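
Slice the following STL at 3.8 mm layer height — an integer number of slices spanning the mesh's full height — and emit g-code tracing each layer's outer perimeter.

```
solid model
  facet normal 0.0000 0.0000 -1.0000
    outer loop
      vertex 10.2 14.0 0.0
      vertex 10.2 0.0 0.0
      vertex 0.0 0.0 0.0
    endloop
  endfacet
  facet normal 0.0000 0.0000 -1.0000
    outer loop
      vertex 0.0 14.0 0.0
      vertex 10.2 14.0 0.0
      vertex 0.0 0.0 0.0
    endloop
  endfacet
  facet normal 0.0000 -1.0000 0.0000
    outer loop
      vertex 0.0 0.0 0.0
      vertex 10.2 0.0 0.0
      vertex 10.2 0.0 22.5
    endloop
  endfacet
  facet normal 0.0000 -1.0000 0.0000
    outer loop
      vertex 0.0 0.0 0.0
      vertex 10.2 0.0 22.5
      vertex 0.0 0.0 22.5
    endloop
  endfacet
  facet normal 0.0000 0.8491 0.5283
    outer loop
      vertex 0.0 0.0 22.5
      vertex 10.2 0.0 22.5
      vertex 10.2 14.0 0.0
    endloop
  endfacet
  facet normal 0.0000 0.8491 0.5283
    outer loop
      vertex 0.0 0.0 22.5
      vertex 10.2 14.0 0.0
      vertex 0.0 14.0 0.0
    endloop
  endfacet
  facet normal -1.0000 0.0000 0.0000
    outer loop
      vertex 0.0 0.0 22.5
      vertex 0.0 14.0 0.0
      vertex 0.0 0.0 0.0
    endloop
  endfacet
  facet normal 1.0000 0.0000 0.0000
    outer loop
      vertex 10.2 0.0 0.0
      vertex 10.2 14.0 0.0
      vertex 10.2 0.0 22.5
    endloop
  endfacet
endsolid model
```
; perimeter-only toolpath
G21 ; units = mm
G90 ; absolute positioning
G28 ; home
; layer 1
G0 Z3.8
G0 X0.0 Y0.0
G1 X10.2 Y0.0
G1 X10.2 Y11.7
G1 X0.0 Y11.7
G1 X0.0 Y0.0
; layer 2
G0 Z7.5
G0 X0.0 Y0.0
G1 X10.2 Y0.0
G1 X10.2 Y9.3
G1 X0.0 Y9.3
G1 X0.0 Y0.0
; layer 3
G0 Z11.2
G0 X0.0 Y0.0
G1 X10.2 Y0.0
G1 X10.2 Y7.0
G1 X0.0 Y7.0
G1 X0.0 Y0.0
; layer 4
G0 Z15.0
G0 X0.0 Y0.0
G1 X10.2 Y0.0
G1 X10.2 Y4.7
G1 X0.0 Y4.7
G1 X0.0 Y0.0
; layer 5
G0 Z18.8
G0 X0.0 Y0.0
G1 X10.2 Y0.0
G1 X10.2 Y2.3
G1 X0.0 Y2.3
G1 X0.0 Y0.0
M2 ; end

The solid is a wedge (ramp): 10.2 × 14 mm base, rising to 22.5 mm along the y=0 edge and sloping linearly to z=0 at y=14. Slicing at Δz = 3.8 mm — 6 equal slices spanning the solid's height, so layer i sits at z = i·h/6 — gives 5 non-empty perimeters. Each is a 4-segment closed polygon; G0 lifts to the layer z and rapids to the start vertex, then G1 traces the edges. The cross-section shrinks linearly with z (the slice at the apex is degenerate and omitted).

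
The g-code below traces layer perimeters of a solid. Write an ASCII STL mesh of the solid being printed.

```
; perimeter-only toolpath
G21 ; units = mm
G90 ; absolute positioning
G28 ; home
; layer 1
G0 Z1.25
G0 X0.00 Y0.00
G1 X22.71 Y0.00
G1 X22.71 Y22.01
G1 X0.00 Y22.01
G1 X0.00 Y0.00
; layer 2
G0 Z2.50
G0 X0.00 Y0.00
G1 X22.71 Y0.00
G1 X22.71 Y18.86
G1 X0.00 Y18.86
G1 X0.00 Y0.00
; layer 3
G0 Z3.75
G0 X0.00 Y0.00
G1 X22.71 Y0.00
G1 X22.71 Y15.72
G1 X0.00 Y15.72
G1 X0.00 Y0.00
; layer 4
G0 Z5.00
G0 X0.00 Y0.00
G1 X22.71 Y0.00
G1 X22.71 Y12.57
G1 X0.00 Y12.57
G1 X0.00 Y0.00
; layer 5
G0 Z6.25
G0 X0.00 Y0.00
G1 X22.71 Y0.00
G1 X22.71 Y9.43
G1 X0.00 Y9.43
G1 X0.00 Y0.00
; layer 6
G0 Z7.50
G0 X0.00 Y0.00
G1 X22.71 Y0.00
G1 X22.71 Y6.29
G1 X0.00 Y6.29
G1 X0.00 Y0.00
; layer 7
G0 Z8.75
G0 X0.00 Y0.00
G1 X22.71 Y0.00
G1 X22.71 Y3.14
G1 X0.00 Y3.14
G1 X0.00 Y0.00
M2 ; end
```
solid part
  facet normal 0.0000 0.0000 -1.0000
    outer loop
      vertex 22.71 25.15 0.00
      vertex 22.71 0.00 0.00
      vertex 0.00 0.00 0.00
    endloop
  endfacet
  facet normal 0.0000 0.0000 -1.0000
    outer loop
      vertex 0.00 25.15 0.00
      vertex 22.71 25.15 0.00
      vertex 0.00 0.00 0.00
    endloop
  endfacet
  facet normal 0.0000 -1.0000 0.0000
    outer loop
      vertex 0.00 0.00 0.00
      vertex 22.71 0.00 0.00
      vertex 22.71 0.00 10.00
    endloop
  endfacet
  facet normal 0.0000 -1.0000 0.0000
    outer loop
      vertex 0.00 0.00 0.00
      vertex 22.71 0.00 10.00
      vertex 0.00 0.00 10.00
    endloop
  endfacet
  facet normal 0.0000 0.3695 0.9292
    outer loop
      vertex 0.00 0.00 10.00
      vertex 22.71 0.00 10.00
      vertex 22.71 25.15 0.00
    endloop
  endfacet
  facet normal 0.0000 0.3695 0.9292
    outer loop
      vertex 0.00 0.00 10.00
      vertex 22.71 25.15 0.00
      vertex 0.00 25.15 0.00
    endloop
  endfacet
  facet normal -1.0000 0.0000 0.0000
    outer loop
      vertex 0.00 0.00 10.00
      vertex 0.00 25.15 0.00
      vertex 0.00 0.00 0.00
    endloop
  endfacet
  facet normal 1.0000 0.0000 0.0000
    outer loop
      vertex 22.71 0.00 0.00
      vertex 22.71 25.15 0.00
      vertex 22.71 0.00 10.00
    endloop
  endfacet
endsolid part

The G0 Z moves step by Δz≈1.25 mm. The G1 loops shrink linearly with z, so the solid tapers from its base footprint up to z≈10. Closing with a flat bottom cap and the tapered top and triangulating gives 8 facets — a wedge (ramp): 22.7 × 25.1 mm base, rising to 10 mm along the y=0 edge and sloping linearly to z=0 at y=25.1.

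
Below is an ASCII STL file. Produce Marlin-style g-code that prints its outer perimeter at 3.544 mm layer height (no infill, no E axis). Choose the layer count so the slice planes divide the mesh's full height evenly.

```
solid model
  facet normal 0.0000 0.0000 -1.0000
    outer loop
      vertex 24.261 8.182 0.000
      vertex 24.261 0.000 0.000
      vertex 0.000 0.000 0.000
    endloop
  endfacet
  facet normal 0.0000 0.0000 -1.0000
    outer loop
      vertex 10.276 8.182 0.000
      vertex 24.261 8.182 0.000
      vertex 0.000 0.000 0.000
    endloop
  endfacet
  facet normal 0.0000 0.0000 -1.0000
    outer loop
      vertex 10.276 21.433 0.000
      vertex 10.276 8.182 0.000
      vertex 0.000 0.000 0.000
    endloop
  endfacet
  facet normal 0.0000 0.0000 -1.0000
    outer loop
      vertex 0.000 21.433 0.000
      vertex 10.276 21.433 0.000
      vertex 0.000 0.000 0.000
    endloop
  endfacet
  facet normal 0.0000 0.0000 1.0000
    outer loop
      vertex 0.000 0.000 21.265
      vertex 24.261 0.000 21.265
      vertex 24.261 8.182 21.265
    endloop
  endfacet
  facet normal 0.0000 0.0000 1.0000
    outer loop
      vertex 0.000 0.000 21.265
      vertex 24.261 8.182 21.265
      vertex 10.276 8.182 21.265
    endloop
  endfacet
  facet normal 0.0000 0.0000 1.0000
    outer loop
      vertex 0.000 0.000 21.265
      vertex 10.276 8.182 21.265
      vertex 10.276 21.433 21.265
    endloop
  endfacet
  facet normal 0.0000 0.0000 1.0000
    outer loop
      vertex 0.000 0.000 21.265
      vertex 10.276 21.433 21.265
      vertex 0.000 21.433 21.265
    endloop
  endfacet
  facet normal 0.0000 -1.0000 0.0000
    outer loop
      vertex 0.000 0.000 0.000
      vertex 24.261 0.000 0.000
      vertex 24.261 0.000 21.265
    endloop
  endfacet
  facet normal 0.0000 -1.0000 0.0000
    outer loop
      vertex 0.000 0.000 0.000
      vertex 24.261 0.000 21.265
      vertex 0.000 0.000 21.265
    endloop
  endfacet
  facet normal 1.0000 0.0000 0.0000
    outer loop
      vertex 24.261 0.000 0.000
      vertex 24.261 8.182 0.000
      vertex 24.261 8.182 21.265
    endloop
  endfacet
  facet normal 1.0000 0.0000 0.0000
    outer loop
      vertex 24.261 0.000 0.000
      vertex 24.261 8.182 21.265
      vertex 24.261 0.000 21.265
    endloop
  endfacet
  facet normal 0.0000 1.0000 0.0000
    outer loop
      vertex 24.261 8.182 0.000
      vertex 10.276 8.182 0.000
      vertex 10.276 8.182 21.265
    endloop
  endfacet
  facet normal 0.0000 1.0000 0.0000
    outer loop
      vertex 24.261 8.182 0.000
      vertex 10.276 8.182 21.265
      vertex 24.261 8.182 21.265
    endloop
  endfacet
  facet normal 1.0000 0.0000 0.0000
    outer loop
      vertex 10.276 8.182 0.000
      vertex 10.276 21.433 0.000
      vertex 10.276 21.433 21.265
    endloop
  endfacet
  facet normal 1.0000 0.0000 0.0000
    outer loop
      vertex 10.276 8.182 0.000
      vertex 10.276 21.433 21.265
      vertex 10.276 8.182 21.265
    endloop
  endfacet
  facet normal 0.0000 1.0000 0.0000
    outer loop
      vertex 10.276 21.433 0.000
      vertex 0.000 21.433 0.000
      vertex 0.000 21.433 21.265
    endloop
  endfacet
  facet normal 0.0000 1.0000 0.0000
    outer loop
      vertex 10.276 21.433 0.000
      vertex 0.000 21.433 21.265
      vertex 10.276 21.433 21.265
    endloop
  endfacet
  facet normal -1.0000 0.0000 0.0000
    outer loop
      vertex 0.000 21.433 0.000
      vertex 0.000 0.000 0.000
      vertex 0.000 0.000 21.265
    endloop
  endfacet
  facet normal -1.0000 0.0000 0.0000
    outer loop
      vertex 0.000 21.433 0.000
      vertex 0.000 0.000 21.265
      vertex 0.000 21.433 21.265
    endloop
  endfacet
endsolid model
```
; perimeter-only toolpath
G21 ; units = mm
G90 ; absolute positioning
G28 ; home
; layer 1
G0 Z3.544
G0 X0.000 Y0.000
G1 X24.261 Y0.000
G1 X24.261 Y8.182
G1 X10.276 Y8.182
G1 X10.276 Y21.433
G1 X0.000 Y21.433
G1 X0.000 Y0.000
; layer 2
G0 Z7.088
G0 X0.000 Y0.000
G1 X24.261 Y0.000
G1 X24.261 Y8.182
G1 X10.276 Y8.182
G1 X10.276 Y21.433
G1 X0.000 Y21.433
G1 X0.000 Y0.000
; layer 3
G0 Z10.633
G0 X0.000 Y0.000
G1 X24.261 Y0.000
G1 X24.261 Y8.182
G1 X10.276 Y8.182
G1 X10.276 Y21.433
G1 X0.000 Y21.433
G1 X0.000 Y0.000
; layer 4
G0 Z14.177
G0 X0.000 Y0.000
G1 X24.261 Y0.000
G1 X24.261 Y8.182
G1 X10.276 Y8.182
G1 X10.276 Y21.433
G1 X0.000 Y21.433
G1 X0.000 Y0.000
; layer 5
G0 Z17.721
G0 X0.000 Y0.000
G1 X24.261 Y0.000
G1 X24.261 Y8.182
G1 X10.276 Y8.182
G1 X10.276 Y21.433
G1 X0.000 Y21.433
G1 X0.000 Y0.000
; layer 6
G0 Z21.265
G0 X0.000 Y0.000
G1 X24.261 Y0.000
G1 X24.261 Y8.182
G1 X10.276 Y8.182
G1 X10.276 Y21.433
G1 X0.000 Y21.433
G1 X0.000 Y0.000
M2 ; end

The solid is an L-shaped prism: outer 24.3 × 21.4 mm, arm thicknesses ≈ 8.18 mm (horizontal) and 10.3 mm (vertical), extruded 21.3 mm in z. Slicing at Δz = 3.544 mm — 6 equal slices spanning the solid's height, so layer i sits at z = i·h/6 — gives 6 non-empty perimeters. Each is a 6-segment closed polygon; G0 lifts to the layer z and rapids to the start vertex, then G1 traces the edges.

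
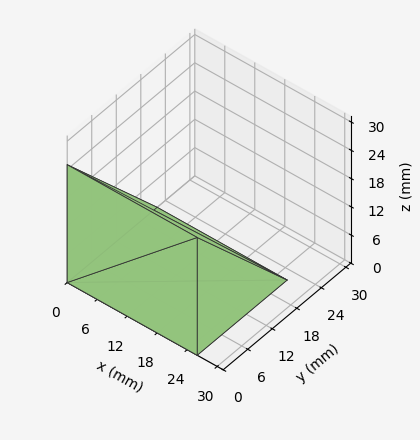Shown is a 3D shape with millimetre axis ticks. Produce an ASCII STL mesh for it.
Reading the render: the shape is a wedge (ramp): 26 × 22 mm base, rising to 25 mm along the y=0 edge and sloping linearly to z=0 at y=22 (dimensions read to the nearest mm from the axis ticks). For the STL, each face is triangulated and given an outward normal.

solid part
  facet normal 0.0000 0.0000 -1.0000
    outer loop
      vertex 26.00 22.00 0.00
      vertex 26.00 0.00 0.00
      vertex 0.00 0.00 0.00
    endloop
  endfacet
  facet normal 0.0000 0.0000 -1.0000
    outer loop
      vertex 0.00 22.00 0.00
      vertex 26.00 22.00 0.00
      vertex 0.00 0.00 0.00
    endloop
  endfacet
  facet normal 0.0000 -1.0000 0.0000
    outer loop
      vertex 0.00 0.00 0.00
      vertex 26.00 0.00 0.00
      vertex 26.00 0.00 25.00
    endloop
  endfacet
  facet normal 0.0000 -1.0000 0.0000
    outer loop
      vertex 0.00 0.00 0.00
      vertex 26.00 0.00 25.00
      vertex 0.00 0.00 25.00
    endloop
  endfacet
  facet normal 0.0000 0.7507 0.6606
    outer loop
      vertex 0.00 0.00 25.00
      vertex 26.00 0.00 25.00
      vertex 26.00 22.00 0.00
    endloop
  endfacet
  facet normal 0.0000 0.7507 0.6606
    outer loop
      vertex 0.00 0.00 25.00
      vertex 26.00 22.00 0.00
      vertex 0.00 22.00 0.00
    endloop
  endfacet
  facet normal -1.0000 0.0000 0.0000
    outer loop
      vertex 0.00 0.00 25.00
      vertex 0.00 22.00 0.00
      vertex 0.00 0.00 0.00
    endloop
  endfacet
  facet normal 1.0000 0.0000 0.0000
    outer loop
      vertex 26.00 0.00 0.00
      vertex 26.00 22.00 0.00
      vertex 26.00 0.00 25.00
    endloop
  endfacet
endsolid part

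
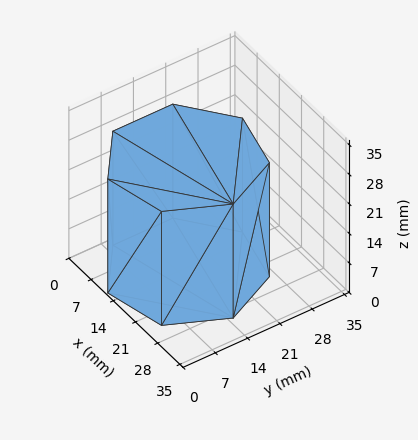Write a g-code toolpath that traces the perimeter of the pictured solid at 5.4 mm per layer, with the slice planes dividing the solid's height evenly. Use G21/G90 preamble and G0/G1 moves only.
Reading the render: the shape is a regular 7-sided prism (a cylinder approximated with 7 flat sides), circumscribed radius ≈ 15 mm, height ≈ 27 mm (dimensions read to the nearest mm from the axis ticks). For the g-code, the solid's height is divided into equal slices at the stated Δz and each level perimeter traced with G1 moves after a G0 lift.

; perimeter-only toolpath
G21 ; units = mm
G90 ; absolute positioning
G28 ; home
; layer 1
G0 Z5.4
G0 X30.0 Y15.0
G1 X24.4 Y26.7
G1 X11.7 Y29.6
G1 X1.5 Y21.5
G1 X1.5 Y8.5
G1 X11.7 Y0.4
G1 X24.4 Y3.3
G1 X30.0 Y15.0
; layer 2
G0 Z10.8
G0 X30.0 Y15.0
G1 X24.4 Y26.7
G1 X11.7 Y29.6
G1 X1.5 Y21.5
G1 X1.5 Y8.5
G1 X11.7 Y0.4
G1 X24.4 Y3.3
G1 X30.0 Y15.0
; layer 3
G0 Z16.2
G0 X30.0 Y15.0
G1 X24.4 Y26.7
G1 X11.7 Y29.6
G1 X1.5 Y21.5
G1 X1.5 Y8.5
G1 X11.7 Y0.4
G1 X24.4 Y3.3
G1 X30.0 Y15.0
; layer 4
G0 Z21.6
G0 X30.0 Y15.0
G1 X24.4 Y26.7
G1 X11.7 Y29.6
G1 X1.5 Y21.5
G1 X1.5 Y8.5
G1 X11.7 Y0.4
G1 X24.4 Y3.3
G1 X30.0 Y15.0
; layer 5
G0 Z27.0
G0 X30.0 Y15.0
G1 X24.4 Y26.7
G1 X11.7 Y29.6
G1 X1.5 Y21.5
G1 X1.5 Y8.5
G1 X11.7 Y0.4
G1 X24.4 Y3.3
G1 X30.0 Y15.0
M2 ; end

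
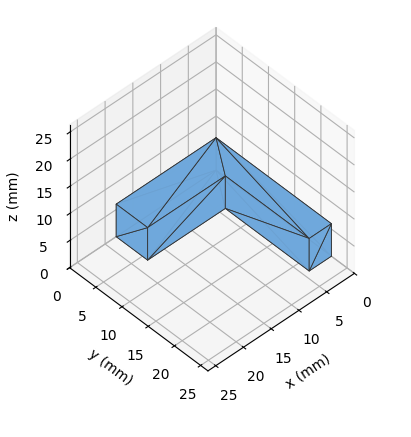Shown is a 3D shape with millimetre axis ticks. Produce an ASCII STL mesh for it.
Reading the render: the shape is an L-shaped prism: outer 18 × 22 mm, arm thicknesses ≈ 6 mm (horizontal) and 4 mm (vertical), extruded 6 mm in z (dimensions read to the nearest mm from the axis ticks). For the STL, each face is triangulated and given an outward normal.

solid part
  facet normal 0.0000 0.0000 -1.0000
    outer loop
      vertex 18.00 6.00 0.00
      vertex 18.00 0.00 0.00
      vertex 0.00 0.00 0.00
    endloop
  endfacet
  facet normal 0.0000 0.0000 -1.0000
    outer loop
      vertex 4.00 6.00 0.00
      vertex 18.00 6.00 0.00
      vertex 0.00 0.00 0.00
    endloop
  endfacet
  facet normal 0.0000 0.0000 -1.0000
    outer loop
      vertex 4.00 22.00 0.00
      vertex 4.00 6.00 0.00
      vertex 0.00 0.00 0.00
    endloop
  endfacet
  facet normal 0.0000 0.0000 -1.0000
    outer loop
      vertex 0.00 22.00 0.00
      vertex 4.00 22.00 0.00
      vertex 0.00 0.00 0.00
    endloop
  endfacet
  facet normal 0.0000 0.0000 1.0000
    outer loop
      vertex 0.00 0.00 6.00
      vertex 18.00 0.00 6.00
      vertex 18.00 6.00 6.00
    endloop
  endfacet
  facet normal 0.0000 0.0000 1.0000
    outer loop
      vertex 0.00 0.00 6.00
      vertex 18.00 6.00 6.00
      vertex 4.00 6.00 6.00
    endloop
  endfacet
  facet normal 0.0000 0.0000 1.0000
    outer loop
      vertex 0.00 0.00 6.00
      vertex 4.00 6.00 6.00
      vertex 4.00 22.00 6.00
    endloop
  endfacet
  facet normal 0.0000 0.0000 1.0000
    outer loop
      vertex 0.00 0.00 6.00
      vertex 4.00 22.00 6.00
      vertex 0.00 22.00 6.00
    endloop
  endfacet
  facet normal 0.0000 -1.0000 0.0000
    outer loop
      vertex 0.00 0.00 0.00
      vertex 18.00 0.00 0.00
      vertex 18.00 0.00 6.00
    endloop
  endfacet
  facet normal 0.0000 -1.0000 0.0000
    outer loop
      vertex 0.00 0.00 0.00
      vertex 18.00 0.00 6.00
      vertex 0.00 0.00 6.00
    endloop
  endfacet
  facet normal 1.0000 0.0000 0.0000
    outer loop
      vertex 18.00 0.00 0.00
      vertex 18.00 6.00 0.00
      vertex 18.00 6.00 6.00
    endloop
  endfacet
  facet normal 1.0000 0.0000 0.0000
    outer loop
      vertex 18.00 0.00 0.00
      vertex 18.00 6.00 6.00
      vertex 18.00 0.00 6.00
    endloop
  endfacet
  facet normal 0.0000 1.0000 0.0000
    outer loop
      vertex 18.00 6.00 0.00
      vertex 4.00 6.00 0.00
      vertex 4.00 6.00 6.00
    endloop
  endfacet
  facet normal 0.0000 1.0000 0.0000
    outer loop
      vertex 18.00 6.00 0.00
      vertex 4.00 6.00 6.00
      vertex 18.00 6.00 6.00
    endloop
  endfacet
  facet normal 1.0000 0.0000 0.0000
    outer loop
      vertex 4.00 6.00 0.00
      vertex 4.00 22.00 0.00
      vertex 4.00 22.00 6.00
    endloop
  endfacet
  facet normal 1.0000 0.0000 0.0000
    outer loop
      vertex 4.00 6.00 0.00
      vertex 4.00 22.00 6.00
      vertex 4.00 6.00 6.00
    endloop
  endfacet
  facet normal 0.0000 1.0000 0.0000
    outer loop
      vertex 4.00 22.00 0.00
      vertex 0.00 22.00 0.00
      vertex 0.00 22.00 6.00
    endloop
  endfacet
  facet normal 0.0000 1.0000 0.0000
    outer loop
      vertex 4.00 22.00 0.00
      vertex 0.00 22.00 6.00
      vertex 4.00 22.00 6.00
    endloop
  endfacet
  facet normal -1.0000 0.0000 0.0000
    outer loop
      vertex 0.00 22.00 0.00
      vertex 0.00 0.00 0.00
      vertex 0.00 0.00 6.00
    endloop
  endfacet
  facet normal -1.0000 0.0000 0.0000
    outer loop
      vertex 0.00 22.00 0.00
      vertex 0.00 0.00 6.00
      vertex 0.00 22.00 6.00
    endloop
  endfacet
endsolid part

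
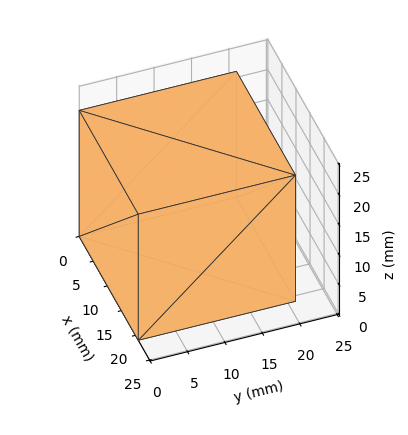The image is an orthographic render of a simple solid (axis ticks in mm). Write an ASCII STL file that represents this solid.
Reading the render: the shape is a rectangular box, roughly 21 × 21 mm footprint and 21 mm tall (dimensions read to the nearest mm from the axis ticks). For the STL, each face is triangulated and given an outward normal.

solid part
  facet normal 0.0000 0.0000 -1.0000
    outer loop
      vertex 21.000 21.000 0.000
      vertex 21.000 0.000 0.000
      vertex 0.000 0.000 0.000
    endloop
  endfacet
  facet normal 0.0000 0.0000 -1.0000
    outer loop
      vertex 0.000 21.000 0.000
      vertex 21.000 21.000 0.000
      vertex 0.000 0.000 0.000
    endloop
  endfacet
  facet normal 0.0000 0.0000 1.0000
    outer loop
      vertex 0.000 0.000 21.000
      vertex 21.000 0.000 21.000
      vertex 21.000 21.000 21.000
    endloop
  endfacet
  facet normal 0.0000 0.0000 1.0000
    outer loop
      vertex 0.000 0.000 21.000
      vertex 21.000 21.000 21.000
      vertex 0.000 21.000 21.000
    endloop
  endfacet
  facet normal 0.0000 -1.0000 0.0000
    outer loop
      vertex 0.000 0.000 0.000
      vertex 21.000 0.000 0.000
      vertex 21.000 0.000 21.000
    endloop
  endfacet
  facet normal 0.0000 -1.0000 0.0000
    outer loop
      vertex 0.000 0.000 0.000
      vertex 21.000 0.000 21.000
      vertex 0.000 0.000 21.000
    endloop
  endfacet
  facet normal 0.0000 1.0000 0.0000
    outer loop
      vertex 21.000 21.000 21.000
      vertex 21.000 21.000 0.000
      vertex 0.000 21.000 0.000
    endloop
  endfacet
  facet normal 0.0000 1.0000 0.0000
    outer loop
      vertex 0.000 21.000 21.000
      vertex 21.000 21.000 21.000
      vertex 0.000 21.000 0.000
    endloop
  endfacet
  facet normal -1.0000 0.0000 0.0000
    outer loop
      vertex 0.000 21.000 21.000
      vertex 0.000 21.000 0.000
      vertex 0.000 0.000 0.000
    endloop
  endfacet
  facet normal -1.0000 0.0000 0.0000
    outer loop
      vertex 0.000 0.000 21.000
      vertex 0.000 21.000 21.000
      vertex 0.000 0.000 0.000
    endloop
  endfacet
  facet normal 1.0000 0.0000 0.0000
    outer loop
      vertex 21.000 0.000 0.000
      vertex 21.000 21.000 0.000
      vertex 21.000 21.000 21.000
    endloop
  endfacet
  facet normal 1.0000 0.0000 0.0000
    outer loop
      vertex 21.000 0.000 0.000
      vertex 21.000 21.000 21.000
      vertex 21.000 0.000 21.000
    endloop
  endfacet
endsolid part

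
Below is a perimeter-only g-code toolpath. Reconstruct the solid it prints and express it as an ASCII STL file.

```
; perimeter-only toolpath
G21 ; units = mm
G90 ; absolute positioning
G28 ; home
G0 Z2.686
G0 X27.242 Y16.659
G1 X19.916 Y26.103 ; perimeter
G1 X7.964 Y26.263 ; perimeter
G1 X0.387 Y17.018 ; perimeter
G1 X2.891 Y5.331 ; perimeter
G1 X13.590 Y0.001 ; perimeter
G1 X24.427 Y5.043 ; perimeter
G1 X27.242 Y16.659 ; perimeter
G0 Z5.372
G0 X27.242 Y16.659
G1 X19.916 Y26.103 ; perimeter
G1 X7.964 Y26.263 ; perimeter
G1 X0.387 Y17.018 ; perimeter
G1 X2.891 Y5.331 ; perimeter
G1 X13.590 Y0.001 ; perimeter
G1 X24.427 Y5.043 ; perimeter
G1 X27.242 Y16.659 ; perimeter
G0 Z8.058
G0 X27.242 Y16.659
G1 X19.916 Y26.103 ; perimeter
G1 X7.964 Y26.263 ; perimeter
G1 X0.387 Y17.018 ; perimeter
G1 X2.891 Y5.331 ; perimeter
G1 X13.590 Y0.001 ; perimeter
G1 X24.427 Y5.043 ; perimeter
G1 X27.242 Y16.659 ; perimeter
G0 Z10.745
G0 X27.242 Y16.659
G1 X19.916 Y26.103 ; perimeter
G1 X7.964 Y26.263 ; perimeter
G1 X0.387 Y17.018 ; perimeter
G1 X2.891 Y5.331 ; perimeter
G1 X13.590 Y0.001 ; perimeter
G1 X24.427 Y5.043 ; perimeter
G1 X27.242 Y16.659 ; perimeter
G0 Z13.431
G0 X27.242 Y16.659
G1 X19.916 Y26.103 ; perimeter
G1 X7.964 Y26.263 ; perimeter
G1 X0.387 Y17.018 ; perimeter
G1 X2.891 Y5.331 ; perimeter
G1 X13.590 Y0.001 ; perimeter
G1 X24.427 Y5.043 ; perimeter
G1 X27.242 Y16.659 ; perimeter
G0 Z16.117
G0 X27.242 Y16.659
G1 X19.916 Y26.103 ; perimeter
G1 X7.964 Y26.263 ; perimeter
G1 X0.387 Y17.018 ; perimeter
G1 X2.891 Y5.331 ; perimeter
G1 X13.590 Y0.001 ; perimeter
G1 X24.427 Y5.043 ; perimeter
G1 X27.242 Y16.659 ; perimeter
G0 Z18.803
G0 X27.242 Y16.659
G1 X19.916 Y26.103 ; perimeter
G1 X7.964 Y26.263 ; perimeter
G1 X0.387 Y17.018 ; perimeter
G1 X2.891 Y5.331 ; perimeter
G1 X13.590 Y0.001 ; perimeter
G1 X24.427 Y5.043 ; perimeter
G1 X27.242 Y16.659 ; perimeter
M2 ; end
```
solid part
  facet normal 0.0000 0.0000 -1.0000
    outer loop
      vertex 7.964 26.263 0.000
      vertex 19.916 26.103 0.000
      vertex 27.242 16.659 0.000
    endloop
  endfacet
  facet normal 0.0000 0.0000 -1.0000
    outer loop
      vertex 0.387 17.018 0.000
      vertex 7.964 26.263 0.000
      vertex 27.242 16.659 0.000
    endloop
  endfacet
  facet normal 0.0000 0.0000 -1.0000
    outer loop
      vertex 2.891 5.331 0.000
      vertex 0.387 17.018 0.000
      vertex 27.242 16.659 0.000
    endloop
  endfacet
  facet normal 0.0000 0.0000 -1.0000
    outer loop
      vertex 13.590 0.001 0.000
      vertex 2.891 5.331 0.000
      vertex 27.242 16.659 0.000
    endloop
  endfacet
  facet normal 0.0000 0.0000 -1.0000
    outer loop
      vertex 24.427 5.043 0.000
      vertex 13.590 0.001 0.000
      vertex 27.242 16.659 0.000
    endloop
  endfacet
  facet normal 0.0000 0.0000 1.0000
    outer loop
      vertex 27.242 16.659 18.803
      vertex 19.916 26.103 18.803
      vertex 7.964 26.263 18.803
    endloop
  endfacet
  facet normal 0.0000 0.0000 1.0000
    outer loop
      vertex 27.242 16.659 18.803
      vertex 7.964 26.263 18.803
      vertex 0.387 17.018 18.803
    endloop
  endfacet
  facet normal 0.0000 0.0000 1.0000
    outer loop
      vertex 27.242 16.659 18.803
      vertex 0.387 17.018 18.803
      vertex 2.891 5.331 18.803
    endloop
  endfacet
  facet normal 0.0000 0.0000 1.0000
    outer loop
      vertex 27.242 16.659 18.803
      vertex 2.891 5.331 18.803
      vertex 13.590 0.001 18.803
    endloop
  endfacet
  facet normal 0.0000 0.0000 1.0000
    outer loop
      vertex 27.242 16.659 18.803
      vertex 13.590 0.001 18.803
      vertex 24.427 5.043 18.803
    endloop
  endfacet
  facet normal 0.7901 0.6129 0.0000
    outer loop
      vertex 27.242 16.659 0.000
      vertex 19.916 26.103 0.000
      vertex 19.916 26.103 18.803
    endloop
  endfacet
  facet normal 0.7901 0.6129 0.0000
    outer loop
      vertex 27.242 16.659 0.000
      vertex 19.916 26.103 18.803
      vertex 27.242 16.659 18.803
    endloop
  endfacet
  facet normal 0.0134 0.9999 0.0000
    outer loop
      vertex 19.916 26.103 0.000
      vertex 7.964 26.263 0.000
      vertex 7.964 26.263 18.803
    endloop
  endfacet
  facet normal 0.0134 0.9999 0.0000
    outer loop
      vertex 19.916 26.103 0.000
      vertex 7.964 26.263 18.803
      vertex 19.916 26.103 18.803
    endloop
  endfacet
  facet normal -0.7734 0.6339 0.0000
    outer loop
      vertex 7.964 26.263 0.000
      vertex 0.387 17.018 0.000
      vertex 0.387 17.018 18.803
    endloop
  endfacet
  facet normal -0.7734 0.6339 0.0000
    outer loop
      vertex 7.964 26.263 0.000
      vertex 0.387 17.018 18.803
      vertex 7.964 26.263 18.803
    endloop
  endfacet
  facet normal -0.9778 -0.2095 0.0000
    outer loop
      vertex 0.387 17.018 0.000
      vertex 2.891 5.331 0.000
      vertex 2.891 5.331 18.803
    endloop
  endfacet
  facet normal -0.9778 -0.2095 0.0000
    outer loop
      vertex 0.387 17.018 0.000
      vertex 2.891 5.331 18.803
      vertex 0.387 17.018 18.803
    endloop
  endfacet
  facet normal -0.4459 -0.8951 0.0000
    outer loop
      vertex 2.891 5.331 0.000
      vertex 13.590 0.001 0.000
      vertex 13.590 0.001 18.803
    endloop
  endfacet
  facet normal -0.4459 -0.8951 0.0000
    outer loop
      vertex 2.891 5.331 0.000
      vertex 13.590 0.001 18.803
      vertex 2.891 5.331 18.803
    endloop
  endfacet
  facet normal 0.4218 -0.9067 0.0000
    outer loop
      vertex 13.590 0.001 0.000
      vertex 24.427 5.043 0.000
      vertex 24.427 5.043 18.803
    endloop
  endfacet
  facet normal 0.4218 -0.9067 0.0000
    outer loop
      vertex 13.590 0.001 0.000
      vertex 24.427 5.043 18.803
      vertex 13.590 0.001 18.803
    endloop
  endfacet
  facet normal 0.9719 -0.2355 0.0000
    outer loop
      vertex 24.427 5.043 0.000
      vertex 27.242 16.659 0.000
      vertex 27.242 16.659 18.803
    endloop
  endfacet
  facet normal 0.9719 -0.2355 0.0000
    outer loop
      vertex 24.427 5.043 0.000
      vertex 27.242 16.659 18.803
      vertex 24.427 5.043 18.803
    endloop
  endfacet
endsolid part

The G0 Z moves step by Δz≈2.686 mm. Every layer's G1 loop is the same polygon, so the solid is a straight extrusion of it from z=0 to z≈18.8. Closing with flat bottom and top caps and triangulating gives 24 facets — a regular 7-sided prism (a cylinder approximated with 7 flat sides), circumscribed radius ≈ 13.8 mm, height ≈ 18.8 mm.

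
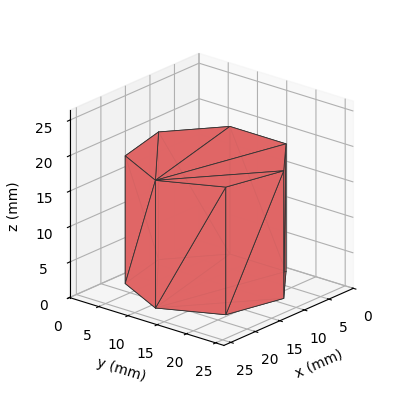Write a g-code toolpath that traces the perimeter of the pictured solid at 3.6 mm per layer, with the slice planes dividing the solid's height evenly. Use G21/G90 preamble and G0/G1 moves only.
Reading the render: the shape is a regular 7-sided prism (a cylinder approximated with 7 flat sides), circumscribed radius ≈ 11 mm, height ≈ 18 mm (dimensions read to the nearest mm from the axis ticks). For the g-code, the solid's height is divided into equal slices at the stated Δz and each level perimeter traced with G1 moves after a G0 lift.

; perimeter-only toolpath
G21 ; units = mm
G90 ; absolute positioning
G28 ; home
; layer 1
G0 Z3.6
G0 X22.0 Y11.0
G1 X17.9 Y19.6
G1 X8.6 Y21.7
G1 X1.1 Y15.8
G1 X1.1 Y6.2
G1 X8.6 Y0.3
G1 X17.9 Y2.4
G1 X22.0 Y11.0
; layer 2
G0 Z7.2
G0 X22.0 Y11.0
G1 X17.9 Y19.6
G1 X8.6 Y21.7
G1 X1.1 Y15.8
G1 X1.1 Y6.2
G1 X8.6 Y0.3
G1 X17.9 Y2.4
G1 X22.0 Y11.0
; layer 3
G0 Z10.8
G0 X22.0 Y11.0
G1 X17.9 Y19.6
G1 X8.6 Y21.7
G1 X1.1 Y15.8
G1 X1.1 Y6.2
G1 X8.6 Y0.3
G1 X17.9 Y2.4
G1 X22.0 Y11.0
; layer 4
G0 Z14.4
G0 X22.0 Y11.0
G1 X17.9 Y19.6
G1 X8.6 Y21.7
G1 X1.1 Y15.8
G1 X1.1 Y6.2
G1 X8.6 Y0.3
G1 X17.9 Y2.4
G1 X22.0 Y11.0
; layer 5
G0 Z18.0
G0 X22.0 Y11.0
G1 X17.9 Y19.6
G1 X8.6 Y21.7
G1 X1.1 Y15.8
G1 X1.1 Y6.2
G1 X8.6 Y0.3
G1 X17.9 Y2.4
G1 X22.0 Y11.0
M2 ; end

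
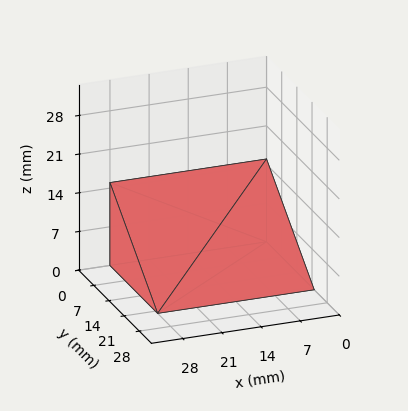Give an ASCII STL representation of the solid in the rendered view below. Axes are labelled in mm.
Reading the render: the shape is a wedge (ramp): 28 × 22 mm base, rising to 15 mm along the y=0 edge and sloping linearly to z=0 at y=22 (dimensions read to the nearest mm from the axis ticks). For the STL, each face is triangulated and given an outward normal.

solid part
  facet normal 0.0000 0.0000 -1.0000
    outer loop
      vertex 28.0 22.0 0.0
      vertex 28.0 0.0 0.0
      vertex 0.0 0.0 0.0
    endloop
  endfacet
  facet normal 0.0000 0.0000 -1.0000
    outer loop
      vertex 0.0 22.0 0.0
      vertex 28.0 22.0 0.0
      vertex 0.0 0.0 0.0
    endloop
  endfacet
  facet normal 0.0000 -1.0000 0.0000
    outer loop
      vertex 0.0 0.0 0.0
      vertex 28.0 0.0 0.0
      vertex 28.0 0.0 15.0
    endloop
  endfacet
  facet normal 0.0000 -1.0000 0.0000
    outer loop
      vertex 0.0 0.0 0.0
      vertex 28.0 0.0 15.0
      vertex 0.0 0.0 15.0
    endloop
  endfacet
  facet normal 0.0000 0.5633 0.8262
    outer loop
      vertex 0.0 0.0 15.0
      vertex 28.0 0.0 15.0
      vertex 28.0 22.0 0.0
    endloop
  endfacet
  facet normal 0.0000 0.5633 0.8262
    outer loop
      vertex 0.0 0.0 15.0
      vertex 28.0 22.0 0.0
      vertex 0.0 22.0 0.0
    endloop
  endfacet
  facet normal -1.0000 0.0000 0.0000
    outer loop
      vertex 0.0 0.0 15.0
      vertex 0.0 22.0 0.0
      vertex 0.0 0.0 0.0
    endloop
  endfacet
  facet normal 1.0000 0.0000 0.0000
    outer loop
      vertex 28.0 0.0 0.0
      vertex 28.0 22.0 0.0
      vertex 28.0 0.0 15.0
    endloop
  endfacet
endsolid part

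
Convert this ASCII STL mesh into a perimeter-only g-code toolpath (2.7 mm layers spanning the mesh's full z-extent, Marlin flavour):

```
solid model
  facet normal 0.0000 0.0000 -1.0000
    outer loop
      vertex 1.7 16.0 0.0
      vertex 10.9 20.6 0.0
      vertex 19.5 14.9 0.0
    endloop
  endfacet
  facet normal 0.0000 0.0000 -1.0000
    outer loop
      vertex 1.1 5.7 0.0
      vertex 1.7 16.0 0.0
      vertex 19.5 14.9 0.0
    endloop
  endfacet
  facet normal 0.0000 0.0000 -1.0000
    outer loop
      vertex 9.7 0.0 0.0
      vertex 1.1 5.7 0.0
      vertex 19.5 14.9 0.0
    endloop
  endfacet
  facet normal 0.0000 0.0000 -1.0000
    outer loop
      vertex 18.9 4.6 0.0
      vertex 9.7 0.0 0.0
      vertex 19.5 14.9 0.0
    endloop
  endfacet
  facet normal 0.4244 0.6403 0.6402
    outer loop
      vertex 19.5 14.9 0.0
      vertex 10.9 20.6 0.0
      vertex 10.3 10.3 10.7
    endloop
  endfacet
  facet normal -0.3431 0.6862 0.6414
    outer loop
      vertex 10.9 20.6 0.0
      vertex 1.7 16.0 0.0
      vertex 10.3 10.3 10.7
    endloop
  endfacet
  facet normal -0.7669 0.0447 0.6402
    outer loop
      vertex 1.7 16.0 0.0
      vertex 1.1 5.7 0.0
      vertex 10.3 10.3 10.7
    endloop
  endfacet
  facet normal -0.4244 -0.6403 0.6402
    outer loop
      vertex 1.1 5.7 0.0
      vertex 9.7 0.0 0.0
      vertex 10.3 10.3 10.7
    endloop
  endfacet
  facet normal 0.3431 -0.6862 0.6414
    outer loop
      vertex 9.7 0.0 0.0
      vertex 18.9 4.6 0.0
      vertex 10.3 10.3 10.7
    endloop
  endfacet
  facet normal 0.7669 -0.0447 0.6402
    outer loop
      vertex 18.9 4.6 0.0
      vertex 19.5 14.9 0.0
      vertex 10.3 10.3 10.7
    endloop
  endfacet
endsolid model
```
; perimeter-only toolpath
G21 ; units = mm
G90 ; absolute positioning
G28 ; home
; layer 1
G0 Z2.7
G0 X17.2 Y13.8
G1 X10.8 Y18.0
G1 X3.9 Y14.6
G1 X3.4 Y6.9
G1 X9.8 Y2.6
G1 X16.8 Y6.0
G1 X17.2 Y13.8
; layer 2
G0 Z5.3
G0 X14.9 Y12.6
G1 X10.6 Y15.5
G1 X6.0 Y13.2
G1 X5.7 Y8.0
G1 X10.0 Y5.2
G1 X14.6 Y7.5
G1 X14.9 Y12.6
; layer 3
G0 Z8.0
G0 X12.6 Y11.5
G1 X10.5 Y12.9
G1 X8.2 Y11.7
G1 X8.0 Y9.2
G1 X10.2 Y7.7
G1 X12.5 Y8.9
G1 X12.6 Y11.5
M2 ; end

The solid is a regular 6-sided pyramid, base circumscribed radius ≈ 10.3 mm, apex at z ≈ 10.7 mm. Slicing at Δz = 2.7 mm — 4 equal slices spanning the solid's height, so layer i sits at z = i·h/4 — gives 3 non-empty perimeters. Each is a 6-segment closed polygon; G0 lifts to the layer z and rapids to the start vertex, then G1 traces the edges. The cross-section shrinks linearly with z (the slice at the apex is degenerate and omitted).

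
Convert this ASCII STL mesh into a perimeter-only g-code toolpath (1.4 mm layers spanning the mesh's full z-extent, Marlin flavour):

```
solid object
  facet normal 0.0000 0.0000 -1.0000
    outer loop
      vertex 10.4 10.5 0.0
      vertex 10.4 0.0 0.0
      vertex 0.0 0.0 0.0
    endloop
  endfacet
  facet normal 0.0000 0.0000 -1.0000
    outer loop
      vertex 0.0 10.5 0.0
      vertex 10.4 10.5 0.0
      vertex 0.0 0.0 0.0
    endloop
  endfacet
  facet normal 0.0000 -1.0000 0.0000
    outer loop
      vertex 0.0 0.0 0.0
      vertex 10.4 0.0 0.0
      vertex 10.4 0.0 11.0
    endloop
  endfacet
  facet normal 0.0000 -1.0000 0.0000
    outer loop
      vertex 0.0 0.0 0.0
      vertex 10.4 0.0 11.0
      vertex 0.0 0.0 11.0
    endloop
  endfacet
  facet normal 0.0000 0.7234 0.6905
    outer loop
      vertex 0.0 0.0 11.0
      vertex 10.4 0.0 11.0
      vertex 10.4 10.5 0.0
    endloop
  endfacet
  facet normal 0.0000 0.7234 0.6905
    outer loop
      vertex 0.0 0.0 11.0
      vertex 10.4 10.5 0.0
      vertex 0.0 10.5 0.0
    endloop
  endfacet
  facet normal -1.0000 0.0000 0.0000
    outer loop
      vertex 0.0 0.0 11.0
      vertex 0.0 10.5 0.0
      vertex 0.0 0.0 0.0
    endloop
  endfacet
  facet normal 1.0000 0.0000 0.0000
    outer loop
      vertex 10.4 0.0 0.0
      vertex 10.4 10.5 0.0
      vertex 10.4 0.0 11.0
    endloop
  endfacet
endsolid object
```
; perimeter-only toolpath
G21 ; units = mm
G90 ; absolute positioning
G28 ; home
; layer 1
G0 Z1.4
G0 X0.0 Y0.0
G1 X10.4 Y0.0
G1 X10.4 Y9.2
G1 X0.0 Y9.2
G1 X0.0 Y0.0
; layer 2
G0 Z2.8
G0 X0.0 Y0.0
G1 X10.4 Y0.0
G1 X10.4 Y7.9
G1 X0.0 Y7.9
G1 X0.0 Y0.0
; layer 3
G0 Z4.1
G0 X0.0 Y0.0
G1 X10.4 Y0.0
G1 X10.4 Y6.6
G1 X0.0 Y6.6
G1 X0.0 Y0.0
; layer 4
G0 Z5.5
G0 X0.0 Y0.0
G1 X10.4 Y0.0
G1 X10.4 Y5.2
G1 X0.0 Y5.2
G1 X0.0 Y0.0
; layer 5
G0 Z6.9
G0 X0.0 Y0.0
G1 X10.4 Y0.0
G1 X10.4 Y3.9
G1 X0.0 Y3.9
G1 X0.0 Y0.0
; layer 6
G0 Z8.2
G0 X0.0 Y0.0
G1 X10.4 Y0.0
G1 X10.4 Y2.6
G1 X0.0 Y2.6
G1 X0.0 Y0.0
; layer 7
G0 Z9.6
G0 X0.0 Y0.0
G1 X10.4 Y0.0
G1 X10.4 Y1.3
G1 X0.0 Y1.3
G1 X0.0 Y0.0
M2 ; end

The solid is a wedge (ramp): 10.4 × 10.5 mm base, rising to 11 mm along the y=0 edge and sloping linearly to z=0 at y=10.5. Slicing at Δz = 1.4 mm — 8 equal slices spanning the solid's height, so layer i sits at z = i·h/8 — gives 7 non-empty perimeters. Each is a 4-segment closed polygon; G0 lifts to the layer z and rapids to the start vertex, then G1 traces the edges. The cross-section shrinks linearly with z (the slice at the apex is degenerate and omitted).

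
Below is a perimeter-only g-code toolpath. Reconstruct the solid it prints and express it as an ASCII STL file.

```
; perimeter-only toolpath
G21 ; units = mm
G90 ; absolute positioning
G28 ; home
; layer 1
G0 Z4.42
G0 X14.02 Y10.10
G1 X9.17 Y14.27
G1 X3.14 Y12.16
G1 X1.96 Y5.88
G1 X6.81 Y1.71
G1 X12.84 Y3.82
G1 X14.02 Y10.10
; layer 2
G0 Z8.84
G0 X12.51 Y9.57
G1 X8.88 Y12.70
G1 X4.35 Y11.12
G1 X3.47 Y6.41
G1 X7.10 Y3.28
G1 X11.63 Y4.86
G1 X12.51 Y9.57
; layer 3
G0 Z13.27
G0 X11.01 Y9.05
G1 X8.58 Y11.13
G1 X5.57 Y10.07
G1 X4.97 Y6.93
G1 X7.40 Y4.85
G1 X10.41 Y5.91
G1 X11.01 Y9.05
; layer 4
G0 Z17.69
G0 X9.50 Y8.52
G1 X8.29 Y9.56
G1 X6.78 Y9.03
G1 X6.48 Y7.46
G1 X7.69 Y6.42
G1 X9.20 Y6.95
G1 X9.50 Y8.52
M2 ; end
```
solid part
  facet normal 0.0000 0.0000 -1.0000
    outer loop
      vertex 1.93 13.20 0.00
      vertex 9.47 15.84 0.00
      vertex 15.53 10.63 0.00
    endloop
  endfacet
  facet normal 0.0000 0.0000 -1.0000
    outer loop
      vertex 0.45 5.35 0.00
      vertex 1.93 13.20 0.00
      vertex 15.53 10.63 0.00
    endloop
  endfacet
  facet normal 0.0000 0.0000 -1.0000
    outer loop
      vertex 6.51 0.14 0.00
      vertex 0.45 5.35 0.00
      vertex 15.53 10.63 0.00
    endloop
  endfacet
  facet normal 0.0000 0.0000 -1.0000
    outer loop
      vertex 14.05 2.78 0.00
      vertex 6.51 0.14 0.00
      vertex 15.53 10.63 0.00
    endloop
  endfacet
  facet normal 0.6222 0.7237 0.2986
    outer loop
      vertex 15.53 10.63 0.00
      vertex 9.47 15.84 0.00
      vertex 7.99 7.99 22.11
    endloop
  endfacet
  facet normal -0.3154 0.9007 0.2987
    outer loop
      vertex 9.47 15.84 0.00
      vertex 1.93 13.20 0.00
      vertex 7.99 7.99 22.11
    endloop
  endfacet
  facet normal -0.9378 0.1768 0.2987
    outer loop
      vertex 1.93 13.20 0.00
      vertex 0.45 5.35 0.00
      vertex 7.99 7.99 22.11
    endloop
  endfacet
  facet normal -0.6222 -0.7237 0.2986
    outer loop
      vertex 0.45 5.35 0.00
      vertex 6.51 0.14 0.00
      vertex 7.99 7.99 22.11
    endloop
  endfacet
  facet normal 0.3154 -0.9007 0.2987
    outer loop
      vertex 6.51 0.14 0.00
      vertex 14.05 2.78 0.00
      vertex 7.99 7.99 22.11
    endloop
  endfacet
  facet normal 0.9378 -0.1768 0.2987
    outer loop
      vertex 14.05 2.78 0.00
      vertex 15.53 10.63 0.00
      vertex 7.99 7.99 22.11
    endloop
  endfacet
endsolid part

The G0 Z moves step by Δz≈4.42 mm. The G1 loops shrink linearly with z, so the solid tapers from its base footprint up to z≈22.1. Closing with a flat bottom cap and the tapered top and triangulating gives 10 facets — a regular 6-sided pyramid, base circumscribed radius ≈ 7.99 mm, apex at z ≈ 22.1 mm.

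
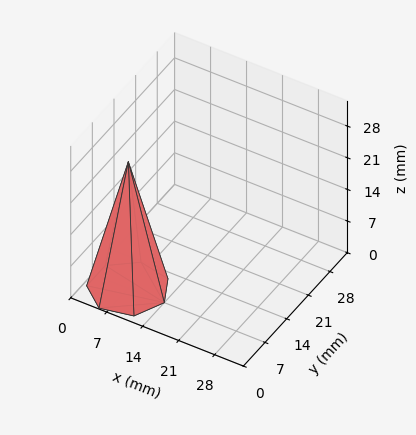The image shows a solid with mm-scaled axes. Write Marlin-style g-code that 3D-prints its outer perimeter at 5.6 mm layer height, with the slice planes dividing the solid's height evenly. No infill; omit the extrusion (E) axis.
Reading the render: the shape is a regular 7-sided pyramid, base circumscribed radius ≈ 7 mm, apex at z ≈ 28 mm (dimensions read to the nearest mm from the axis ticks). For the g-code, the solid's height is divided into equal slices at the stated Δz and each level perimeter traced with G1 moves after a G0 lift.

; perimeter-only toolpath
G21 ; units = mm
G90 ; absolute positioning
G28 ; home
; layer 1
G0 Z5.6
G0 X12.6 Y7.0
G1 X10.5 Y11.4
G1 X5.7 Y12.4
G1 X2.0 Y9.4
G1 X2.0 Y4.6
G1 X5.7 Y1.6
G1 X10.5 Y2.6
G1 X12.6 Y7.0
; layer 2
G0 Z11.2
G0 X11.2 Y7.0
G1 X9.6 Y10.3
G1 X6.0 Y11.1
G1 X3.2 Y8.8
G1 X3.2 Y5.2
G1 X6.0 Y2.9
G1 X9.6 Y3.7
G1 X11.2 Y7.0
; layer 3
G0 Z16.8
G0 X9.8 Y7.0
G1 X8.8 Y9.2
G1 X6.4 Y9.7
G1 X4.5 Y8.2
G1 X4.5 Y5.8
G1 X6.4 Y4.3
G1 X8.8 Y4.8
G1 X9.8 Y7.0
; layer 4
G0 Z22.4
G0 X8.4 Y7.0
G1 X7.9 Y8.1
G1 X6.7 Y8.4
G1 X5.7 Y7.6
G1 X5.7 Y6.4
G1 X6.7 Y5.6
G1 X7.9 Y5.9
G1 X8.4 Y7.0
M2 ; end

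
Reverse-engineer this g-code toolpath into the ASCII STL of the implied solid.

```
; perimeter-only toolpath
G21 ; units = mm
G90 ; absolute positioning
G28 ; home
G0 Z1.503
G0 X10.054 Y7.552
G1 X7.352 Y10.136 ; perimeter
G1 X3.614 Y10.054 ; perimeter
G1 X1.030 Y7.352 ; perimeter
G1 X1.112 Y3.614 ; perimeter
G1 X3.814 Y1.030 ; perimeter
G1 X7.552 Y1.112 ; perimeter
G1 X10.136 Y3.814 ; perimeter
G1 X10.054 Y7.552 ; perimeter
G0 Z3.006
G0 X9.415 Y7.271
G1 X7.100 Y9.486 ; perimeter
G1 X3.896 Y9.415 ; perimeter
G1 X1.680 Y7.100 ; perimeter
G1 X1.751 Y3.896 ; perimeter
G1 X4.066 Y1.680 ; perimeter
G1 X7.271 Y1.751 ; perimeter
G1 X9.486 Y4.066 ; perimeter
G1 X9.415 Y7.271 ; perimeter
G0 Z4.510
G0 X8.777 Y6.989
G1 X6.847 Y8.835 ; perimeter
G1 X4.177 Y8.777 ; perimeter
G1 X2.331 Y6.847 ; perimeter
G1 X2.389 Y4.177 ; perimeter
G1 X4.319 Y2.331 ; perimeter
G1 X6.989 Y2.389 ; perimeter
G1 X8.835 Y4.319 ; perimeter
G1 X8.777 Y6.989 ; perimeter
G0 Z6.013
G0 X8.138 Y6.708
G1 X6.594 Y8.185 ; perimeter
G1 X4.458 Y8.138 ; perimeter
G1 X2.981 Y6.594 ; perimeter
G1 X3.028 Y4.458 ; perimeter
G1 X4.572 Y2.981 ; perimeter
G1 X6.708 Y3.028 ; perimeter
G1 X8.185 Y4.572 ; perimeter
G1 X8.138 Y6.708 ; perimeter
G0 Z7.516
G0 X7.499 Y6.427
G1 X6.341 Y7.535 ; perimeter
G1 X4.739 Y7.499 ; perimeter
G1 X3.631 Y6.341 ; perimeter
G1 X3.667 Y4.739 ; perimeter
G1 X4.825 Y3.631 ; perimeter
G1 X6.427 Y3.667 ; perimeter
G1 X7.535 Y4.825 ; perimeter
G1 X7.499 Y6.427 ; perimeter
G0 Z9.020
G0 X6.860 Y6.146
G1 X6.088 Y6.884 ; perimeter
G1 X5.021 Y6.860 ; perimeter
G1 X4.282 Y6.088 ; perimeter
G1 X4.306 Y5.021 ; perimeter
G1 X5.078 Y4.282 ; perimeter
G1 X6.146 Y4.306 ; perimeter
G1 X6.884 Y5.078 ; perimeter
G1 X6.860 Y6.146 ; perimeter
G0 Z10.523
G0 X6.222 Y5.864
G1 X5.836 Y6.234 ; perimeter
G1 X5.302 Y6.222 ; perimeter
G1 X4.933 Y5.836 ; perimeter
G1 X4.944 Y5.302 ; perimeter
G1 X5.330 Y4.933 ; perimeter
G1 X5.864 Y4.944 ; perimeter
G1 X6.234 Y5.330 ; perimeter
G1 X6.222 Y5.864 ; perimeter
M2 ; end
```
solid part
  facet normal 0.0000 0.0000 -1.0000
    outer loop
      vertex 3.333 10.693 0.000
      vertex 7.605 10.787 0.000
      vertex 10.693 7.833 0.000
    endloop
  endfacet
  facet normal 0.0000 0.0000 -1.0000
    outer loop
      vertex 0.379 7.605 0.000
      vertex 3.333 10.693 0.000
      vertex 10.693 7.833 0.000
    endloop
  endfacet
  facet normal 0.0000 0.0000 -1.0000
    outer loop
      vertex 0.473 3.333 0.000
      vertex 0.379 7.605 0.000
      vertex 10.693 7.833 0.000
    endloop
  endfacet
  facet normal 0.0000 0.0000 -1.0000
    outer loop
      vertex 3.561 0.379 0.000
      vertex 0.473 3.333 0.000
      vertex 10.693 7.833 0.000
    endloop
  endfacet
  facet normal 0.0000 0.0000 -1.0000
    outer loop
      vertex 7.833 0.473 0.000
      vertex 3.561 0.379 0.000
      vertex 10.693 7.833 0.000
    endloop
  endfacet
  facet normal 0.0000 0.0000 -1.0000
    outer loop
      vertex 10.787 3.561 0.000
      vertex 7.833 0.473 0.000
      vertex 10.693 7.833 0.000
    endloop
  endfacet
  facet normal 0.6353 0.6641 0.3942
    outer loop
      vertex 10.693 7.833 0.000
      vertex 7.605 10.787 0.000
      vertex 5.583 5.583 12.026
    endloop
  endfacet
  facet normal -0.0202 0.9188 0.3942
    outer loop
      vertex 7.605 10.787 0.000
      vertex 3.333 10.693 0.000
      vertex 5.583 5.583 12.026
    endloop
  endfacet
  facet normal -0.6641 0.6353 0.3942
    outer loop
      vertex 3.333 10.693 0.000
      vertex 0.379 7.605 0.000
      vertex 5.583 5.583 12.026
    endloop
  endfacet
  facet normal -0.9188 -0.0202 0.3942
    outer loop
      vertex 0.379 7.605 0.000
      vertex 0.473 3.333 0.000
      vertex 5.583 5.583 12.026
    endloop
  endfacet
  facet normal -0.6353 -0.6641 0.3942
    outer loop
      vertex 0.473 3.333 0.000
      vertex 3.561 0.379 0.000
      vertex 5.583 5.583 12.026
    endloop
  endfacet
  facet normal 0.0202 -0.9188 0.3942
    outer loop
      vertex 3.561 0.379 0.000
      vertex 7.833 0.473 0.000
      vertex 5.583 5.583 12.026
    endloop
  endfacet
  facet normal 0.6641 -0.6353 0.3942
    outer loop
      vertex 7.833 0.473 0.000
      vertex 10.787 3.561 0.000
      vertex 5.583 5.583 12.026
    endloop
  endfacet
  facet normal 0.9188 0.0202 0.3942
    outer loop
      vertex 10.787 3.561 0.000
      vertex 10.693 7.833 0.000
      vertex 5.583 5.583 12.026
    endloop
  endfacet
endsolid part

The G0 Z moves step by Δz≈1.503 mm. The G1 loops shrink linearly with z, so the solid tapers from its base footprint up to z≈12. Closing with a flat bottom cap and the tapered top and triangulating gives 14 facets — a regular 8-sided pyramid, base circumscribed radius ≈ 5.58 mm, apex at z ≈ 12 mm.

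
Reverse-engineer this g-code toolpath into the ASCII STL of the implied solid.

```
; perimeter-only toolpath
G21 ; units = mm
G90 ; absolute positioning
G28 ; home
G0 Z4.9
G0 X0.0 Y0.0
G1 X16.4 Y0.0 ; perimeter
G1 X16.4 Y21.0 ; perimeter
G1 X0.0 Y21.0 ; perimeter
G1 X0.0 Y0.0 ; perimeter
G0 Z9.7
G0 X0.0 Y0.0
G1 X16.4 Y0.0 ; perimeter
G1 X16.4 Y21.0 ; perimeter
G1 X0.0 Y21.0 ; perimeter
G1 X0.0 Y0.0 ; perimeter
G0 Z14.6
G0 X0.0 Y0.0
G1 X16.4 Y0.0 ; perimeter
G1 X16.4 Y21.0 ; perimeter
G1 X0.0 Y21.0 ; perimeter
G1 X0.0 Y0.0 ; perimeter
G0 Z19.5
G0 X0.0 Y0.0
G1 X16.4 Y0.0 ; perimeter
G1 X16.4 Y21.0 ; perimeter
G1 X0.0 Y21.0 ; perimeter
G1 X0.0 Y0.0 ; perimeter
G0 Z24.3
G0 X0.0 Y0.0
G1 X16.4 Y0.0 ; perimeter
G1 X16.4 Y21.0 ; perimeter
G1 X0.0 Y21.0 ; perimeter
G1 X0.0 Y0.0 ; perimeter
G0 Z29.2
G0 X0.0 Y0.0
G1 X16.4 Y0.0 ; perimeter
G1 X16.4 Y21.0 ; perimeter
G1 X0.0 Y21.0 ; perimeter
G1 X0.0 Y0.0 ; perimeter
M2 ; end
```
solid part
  facet normal 0.0000 0.0000 -1.0000
    outer loop
      vertex 16.4 21.0 0.0
      vertex 16.4 0.0 0.0
      vertex 0.0 0.0 0.0
    endloop
  endfacet
  facet normal 0.0000 0.0000 -1.0000
    outer loop
      vertex 0.0 21.0 0.0
      vertex 16.4 21.0 0.0
      vertex 0.0 0.0 0.0
    endloop
  endfacet
  facet normal 0.0000 0.0000 1.0000
    outer loop
      vertex 0.0 0.0 29.2
      vertex 16.4 0.0 29.2
      vertex 16.4 21.0 29.2
    endloop
  endfacet
  facet normal 0.0000 0.0000 1.0000
    outer loop
      vertex 0.0 0.0 29.2
      vertex 16.4 21.0 29.2
      vertex 0.0 21.0 29.2
    endloop
  endfacet
  facet normal 0.0000 -1.0000 0.0000
    outer loop
      vertex 0.0 0.0 0.0
      vertex 16.4 0.0 0.0
      vertex 16.4 0.0 29.2
    endloop
  endfacet
  facet normal 0.0000 -1.0000 0.0000
    outer loop
      vertex 0.0 0.0 0.0
      vertex 16.4 0.0 29.2
      vertex 0.0 0.0 29.2
    endloop
  endfacet
  facet normal 0.0000 1.0000 0.0000
    outer loop
      vertex 16.4 21.0 29.2
      vertex 16.4 21.0 0.0
      vertex 0.0 21.0 0.0
    endloop
  endfacet
  facet normal 0.0000 1.0000 0.0000
    outer loop
      vertex 0.0 21.0 29.2
      vertex 16.4 21.0 29.2
      vertex 0.0 21.0 0.0
    endloop
  endfacet
  facet normal -1.0000 0.0000 0.0000
    outer loop
      vertex 0.0 21.0 29.2
      vertex 0.0 21.0 0.0
      vertex 0.0 0.0 0.0
    endloop
  endfacet
  facet normal -1.0000 0.0000 0.0000
    outer loop
      vertex 0.0 0.0 29.2
      vertex 0.0 21.0 29.2
      vertex 0.0 0.0 0.0
    endloop
  endfacet
  facet normal 1.0000 0.0000 0.0000
    outer loop
      vertex 16.4 0.0 0.0
      vertex 16.4 21.0 0.0
      vertex 16.4 21.0 29.2
    endloop
  endfacet
  facet normal 1.0000 0.0000 0.0000
    outer loop
      vertex 16.4 0.0 0.0
      vertex 16.4 21.0 29.2
      vertex 16.4 0.0 29.2
    endloop
  endfacet
endsolid part

The G0 Z moves step by Δz≈4.9 mm. Every layer's G1 loop is the same polygon, so the solid is a straight extrusion of it from z=0 to z≈29.2. Closing with flat bottom and top caps and triangulating gives 12 facets — a rectangular box, roughly 16.4 × 21 mm footprint and 29.2 mm tall.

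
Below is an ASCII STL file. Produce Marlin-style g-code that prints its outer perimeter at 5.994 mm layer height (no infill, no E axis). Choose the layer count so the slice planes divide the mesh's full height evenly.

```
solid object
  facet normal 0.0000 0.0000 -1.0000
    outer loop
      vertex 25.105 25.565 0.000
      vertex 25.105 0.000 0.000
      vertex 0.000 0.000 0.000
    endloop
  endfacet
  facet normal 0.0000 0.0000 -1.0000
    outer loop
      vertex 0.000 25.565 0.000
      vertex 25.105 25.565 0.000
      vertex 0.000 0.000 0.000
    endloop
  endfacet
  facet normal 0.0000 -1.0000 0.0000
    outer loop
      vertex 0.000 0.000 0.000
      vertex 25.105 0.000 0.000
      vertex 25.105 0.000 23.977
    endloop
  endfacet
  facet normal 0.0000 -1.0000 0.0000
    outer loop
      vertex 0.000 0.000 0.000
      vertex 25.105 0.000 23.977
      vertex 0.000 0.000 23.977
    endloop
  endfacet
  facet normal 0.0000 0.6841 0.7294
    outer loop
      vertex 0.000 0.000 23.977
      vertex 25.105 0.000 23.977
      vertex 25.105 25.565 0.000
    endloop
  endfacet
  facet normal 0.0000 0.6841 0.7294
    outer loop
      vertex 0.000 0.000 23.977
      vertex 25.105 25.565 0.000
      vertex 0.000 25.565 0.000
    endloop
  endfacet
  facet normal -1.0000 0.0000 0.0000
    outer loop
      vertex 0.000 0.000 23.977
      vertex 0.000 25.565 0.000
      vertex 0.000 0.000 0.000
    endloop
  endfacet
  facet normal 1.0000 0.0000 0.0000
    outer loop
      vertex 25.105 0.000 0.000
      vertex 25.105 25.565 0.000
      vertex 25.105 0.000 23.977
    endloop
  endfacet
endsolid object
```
; perimeter-only toolpath
G21 ; units = mm
G90 ; absolute positioning
G28 ; home
; layer 1
G0 Z5.994
G0 X0.000 Y0.000
G1 X25.105 Y0.000
G1 X25.105 Y19.174
G1 X0.000 Y19.174
G1 X0.000 Y0.000
; layer 2
G0 Z11.989
G0 X0.000 Y0.000
G1 X25.105 Y0.000
G1 X25.105 Y12.783
G1 X0.000 Y12.783
G1 X0.000 Y0.000
; layer 3
G0 Z17.983
G0 X0.000 Y0.000
G1 X25.105 Y0.000
G1 X25.105 Y6.391
G1 X0.000 Y6.391
G1 X0.000 Y0.000
M2 ; end

The solid is a wedge (ramp): 25.1 × 25.6 mm base, rising to 24 mm along the y=0 edge and sloping linearly to z=0 at y=25.6. Slicing at Δz = 5.994 mm — 4 equal slices spanning the solid's height, so layer i sits at z = i·h/4 — gives 3 non-empty perimeters. Each is a 4-segment closed polygon; G0 lifts to the layer z and rapids to the start vertex, then G1 traces the edges. The cross-section shrinks linearly with z (the slice at the apex is degenerate and omitted).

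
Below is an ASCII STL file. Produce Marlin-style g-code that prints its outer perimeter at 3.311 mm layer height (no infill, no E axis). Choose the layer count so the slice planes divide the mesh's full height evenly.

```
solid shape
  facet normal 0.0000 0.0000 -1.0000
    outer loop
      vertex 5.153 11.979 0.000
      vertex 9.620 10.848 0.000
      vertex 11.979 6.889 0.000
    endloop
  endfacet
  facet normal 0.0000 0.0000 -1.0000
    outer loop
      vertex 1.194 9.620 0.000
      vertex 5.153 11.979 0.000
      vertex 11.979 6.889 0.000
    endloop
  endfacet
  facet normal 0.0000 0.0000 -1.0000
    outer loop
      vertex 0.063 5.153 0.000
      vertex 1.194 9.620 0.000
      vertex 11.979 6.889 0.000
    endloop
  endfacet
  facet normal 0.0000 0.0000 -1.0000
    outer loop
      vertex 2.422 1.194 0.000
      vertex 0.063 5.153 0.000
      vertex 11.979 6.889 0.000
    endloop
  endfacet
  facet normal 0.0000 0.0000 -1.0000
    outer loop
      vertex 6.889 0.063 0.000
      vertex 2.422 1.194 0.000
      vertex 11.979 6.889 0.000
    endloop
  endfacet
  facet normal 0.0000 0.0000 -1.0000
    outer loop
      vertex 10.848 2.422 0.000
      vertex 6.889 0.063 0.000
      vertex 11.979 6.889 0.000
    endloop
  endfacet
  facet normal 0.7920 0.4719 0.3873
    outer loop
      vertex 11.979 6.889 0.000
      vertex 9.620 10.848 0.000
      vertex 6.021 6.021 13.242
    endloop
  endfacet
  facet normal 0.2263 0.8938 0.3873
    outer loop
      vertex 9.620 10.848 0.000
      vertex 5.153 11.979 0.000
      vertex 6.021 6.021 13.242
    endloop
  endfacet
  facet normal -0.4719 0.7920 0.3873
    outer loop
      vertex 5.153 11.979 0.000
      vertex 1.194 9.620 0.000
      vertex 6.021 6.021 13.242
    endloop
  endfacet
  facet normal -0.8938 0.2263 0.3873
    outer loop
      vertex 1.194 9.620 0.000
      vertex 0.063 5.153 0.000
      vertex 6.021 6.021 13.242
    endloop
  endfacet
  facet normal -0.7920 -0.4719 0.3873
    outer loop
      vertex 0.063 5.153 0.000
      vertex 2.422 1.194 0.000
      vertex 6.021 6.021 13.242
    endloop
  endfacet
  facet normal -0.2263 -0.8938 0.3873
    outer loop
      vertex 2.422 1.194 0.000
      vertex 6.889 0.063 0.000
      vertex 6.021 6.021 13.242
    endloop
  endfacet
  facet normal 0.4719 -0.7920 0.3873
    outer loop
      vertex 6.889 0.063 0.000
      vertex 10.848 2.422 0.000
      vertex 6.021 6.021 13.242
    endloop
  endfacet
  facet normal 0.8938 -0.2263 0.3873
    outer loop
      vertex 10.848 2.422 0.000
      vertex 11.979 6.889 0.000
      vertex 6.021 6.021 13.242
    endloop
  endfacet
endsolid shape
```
; perimeter-only toolpath
G21 ; units = mm
G90 ; absolute positioning
G28 ; home
; layer 1
G0 Z3.311
G0 X10.489 Y6.672
G1 X8.720 Y9.641
G1 X5.370 Y10.489
G1 X2.401 Y8.720
G1 X1.552 Y5.370
G1 X3.322 Y2.401
G1 X6.672 Y1.552
G1 X9.641 Y3.322
G1 X10.489 Y6.672
; layer 2
G0 Z6.621
G0 X9.000 Y6.455
G1 X7.820 Y8.434
G1 X5.587 Y9.000
G1 X3.607 Y7.820
G1 X3.042 Y5.587
G1 X4.221 Y3.607
G1 X6.455 Y3.042
G1 X8.434 Y4.221
G1 X9.000 Y6.455
; layer 3
G0 Z9.931
G0 X7.511 Y6.238
G1 X6.921 Y7.228
G1 X5.804 Y7.511
G1 X4.814 Y6.921
G1 X4.531 Y5.804
G1 X5.121 Y4.814
G1 X6.238 Y4.531
G1 X7.228 Y5.121
G1 X7.511 Y6.238
M2 ; end

The solid is a regular 8-sided pyramid, base circumscribed radius ≈ 6.02 mm, apex at z ≈ 13.2 mm. Slicing at Δz = 3.311 mm — 4 equal slices spanning the solid's height, so layer i sits at z = i·h/4 — gives 3 non-empty perimeters. Each is a 8-segment closed polygon; G0 lifts to the layer z and rapids to the start vertex, then G1 traces the edges. The cross-section shrinks linearly with z (the slice at the apex is degenerate and omitted).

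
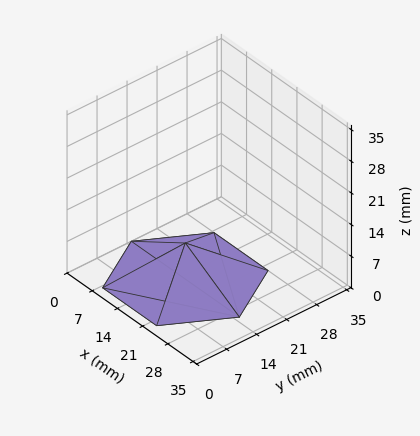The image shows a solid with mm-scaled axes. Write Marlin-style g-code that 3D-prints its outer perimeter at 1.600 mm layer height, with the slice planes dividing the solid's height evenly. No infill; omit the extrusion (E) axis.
Reading the render: the shape is a regular 6-sided pyramid, base circumscribed radius ≈ 15 mm, apex at z ≈ 8 mm (dimensions read to the nearest mm from the axis ticks). For the g-code, the solid's height is divided into equal slices at the stated Δz and each level perimeter traced with G1 moves after a G0 lift.

; perimeter-only toolpath
G21 ; units = mm
G90 ; absolute positioning
G28 ; home
; layer 1
G0 Z1.600
G0 X27.000 Y15.000
G1 X21.000 Y25.392
G1 X9.000 Y25.392
G1 X3.000 Y15.000
G1 X9.000 Y4.608
G1 X21.000 Y4.608
G1 X27.000 Y15.000
; layer 2
G0 Z3.200
G0 X24.000 Y15.000
G1 X19.500 Y22.794
G1 X10.500 Y22.794
G1 X6.000 Y15.000
G1 X10.500 Y7.206
G1 X19.500 Y7.206
G1 X24.000 Y15.000
; layer 3
G0 Z4.800
G0 X21.000 Y15.000
G1 X18.000 Y20.196
G1 X12.000 Y20.196
G1 X9.000 Y15.000
G1 X12.000 Y9.804
G1 X18.000 Y9.804
G1 X21.000 Y15.000
; layer 4
G0 Z6.400
G0 X18.000 Y15.000
G1 X16.500 Y17.598
G1 X13.500 Y17.598
G1 X12.000 Y15.000
G1 X13.500 Y12.402
G1 X16.500 Y12.402
G1 X18.000 Y15.000
M2 ; end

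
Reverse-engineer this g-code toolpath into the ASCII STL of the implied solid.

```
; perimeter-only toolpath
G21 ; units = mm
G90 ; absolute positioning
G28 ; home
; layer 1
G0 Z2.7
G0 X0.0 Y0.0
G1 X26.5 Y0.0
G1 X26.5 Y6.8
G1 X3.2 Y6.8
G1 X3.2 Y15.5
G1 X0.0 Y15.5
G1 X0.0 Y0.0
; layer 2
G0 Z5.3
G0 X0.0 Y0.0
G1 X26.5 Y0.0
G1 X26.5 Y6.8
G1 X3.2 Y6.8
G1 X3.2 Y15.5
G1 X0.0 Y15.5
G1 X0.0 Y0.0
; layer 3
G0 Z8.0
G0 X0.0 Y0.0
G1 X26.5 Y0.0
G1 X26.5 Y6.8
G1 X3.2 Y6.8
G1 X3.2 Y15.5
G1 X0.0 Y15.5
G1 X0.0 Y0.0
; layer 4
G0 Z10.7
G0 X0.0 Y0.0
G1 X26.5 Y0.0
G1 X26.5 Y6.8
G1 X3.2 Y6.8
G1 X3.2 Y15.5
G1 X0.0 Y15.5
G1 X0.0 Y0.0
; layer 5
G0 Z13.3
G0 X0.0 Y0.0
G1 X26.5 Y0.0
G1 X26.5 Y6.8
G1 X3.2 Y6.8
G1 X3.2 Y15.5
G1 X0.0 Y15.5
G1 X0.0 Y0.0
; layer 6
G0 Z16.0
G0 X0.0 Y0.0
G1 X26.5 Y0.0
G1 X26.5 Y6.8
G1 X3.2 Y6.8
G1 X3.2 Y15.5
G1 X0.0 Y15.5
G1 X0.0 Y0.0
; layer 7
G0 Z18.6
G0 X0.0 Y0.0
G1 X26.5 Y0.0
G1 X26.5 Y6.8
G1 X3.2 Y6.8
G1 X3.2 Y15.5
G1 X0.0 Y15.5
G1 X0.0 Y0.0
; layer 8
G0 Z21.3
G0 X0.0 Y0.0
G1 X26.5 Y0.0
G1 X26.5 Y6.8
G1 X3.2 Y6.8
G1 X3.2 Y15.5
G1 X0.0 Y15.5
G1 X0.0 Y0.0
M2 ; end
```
solid part
  facet normal 0.0000 0.0000 -1.0000
    outer loop
      vertex 26.5 6.8 0.0
      vertex 26.5 0.0 0.0
      vertex 0.0 0.0 0.0
    endloop
  endfacet
  facet normal 0.0000 0.0000 -1.0000
    outer loop
      vertex 3.2 6.8 0.0
      vertex 26.5 6.8 0.0
      vertex 0.0 0.0 0.0
    endloop
  endfacet
  facet normal 0.0000 0.0000 -1.0000
    outer loop
      vertex 3.2 15.5 0.0
      vertex 3.2 6.8 0.0
      vertex 0.0 0.0 0.0
    endloop
  endfacet
  facet normal 0.0000 0.0000 -1.0000
    outer loop
      vertex 0.0 15.5 0.0
      vertex 3.2 15.5 0.0
      vertex 0.0 0.0 0.0
    endloop
  endfacet
  facet normal 0.0000 0.0000 1.0000
    outer loop
      vertex 0.0 0.0 21.3
      vertex 26.5 0.0 21.3
      vertex 26.5 6.8 21.3
    endloop
  endfacet
  facet normal 0.0000 0.0000 1.0000
    outer loop
      vertex 0.0 0.0 21.3
      vertex 26.5 6.8 21.3
      vertex 3.2 6.8 21.3
    endloop
  endfacet
  facet normal 0.0000 0.0000 1.0000
    outer loop
      vertex 0.0 0.0 21.3
      vertex 3.2 6.8 21.3
      vertex 3.2 15.5 21.3
    endloop
  endfacet
  facet normal 0.0000 0.0000 1.0000
    outer loop
      vertex 0.0 0.0 21.3
      vertex 3.2 15.5 21.3
      vertex 0.0 15.5 21.3
    endloop
  endfacet
  facet normal 0.0000 -1.0000 0.0000
    outer loop
      vertex 0.0 0.0 0.0
      vertex 26.5 0.0 0.0
      vertex 26.5 0.0 21.3
    endloop
  endfacet
  facet normal 0.0000 -1.0000 0.0000
    outer loop
      vertex 0.0 0.0 0.0
      vertex 26.5 0.0 21.3
      vertex 0.0 0.0 21.3
    endloop
  endfacet
  facet normal 1.0000 0.0000 0.0000
    outer loop
      vertex 26.5 0.0 0.0
      vertex 26.5 6.8 0.0
      vertex 26.5 6.8 21.3
    endloop
  endfacet
  facet normal 1.0000 0.0000 0.0000
    outer loop
      vertex 26.5 0.0 0.0
      vertex 26.5 6.8 21.3
      vertex 26.5 0.0 21.3
    endloop
  endfacet
  facet normal 0.0000 1.0000 0.0000
    outer loop
      vertex 26.5 6.8 0.0
      vertex 3.2 6.8 0.0
      vertex 3.2 6.8 21.3
    endloop
  endfacet
  facet normal 0.0000 1.0000 0.0000
    outer loop
      vertex 26.5 6.8 0.0
      vertex 3.2 6.8 21.3
      vertex 26.5 6.8 21.3
    endloop
  endfacet
  facet normal 1.0000 0.0000 0.0000
    outer loop
      vertex 3.2 6.8 0.0
      vertex 3.2 15.5 0.0
      vertex 3.2 15.5 21.3
    endloop
  endfacet
  facet normal 1.0000 0.0000 0.0000
    outer loop
      vertex 3.2 6.8 0.0
      vertex 3.2 15.5 21.3
      vertex 3.2 6.8 21.3
    endloop
  endfacet
  facet normal 0.0000 1.0000 0.0000
    outer loop
      vertex 3.2 15.5 0.0
      vertex 0.0 15.5 0.0
      vertex 0.0 15.5 21.3
    endloop
  endfacet
  facet normal 0.0000 1.0000 0.0000
    outer loop
      vertex 3.2 15.5 0.0
      vertex 0.0 15.5 21.3
      vertex 3.2 15.5 21.3
    endloop
  endfacet
  facet normal -1.0000 0.0000 0.0000
    outer loop
      vertex 0.0 15.5 0.0
      vertex 0.0 0.0 0.0
      vertex 0.0 0.0 21.3
    endloop
  endfacet
  facet normal -1.0000 0.0000 0.0000
    outer loop
      vertex 0.0 15.5 0.0
      vertex 0.0 0.0 21.3
      vertex 0.0 15.5 21.3
    endloop
  endfacet
endsolid part

The G0 Z moves step by Δz≈2.7 mm. Every layer's G1 loop is the same polygon, so the solid is a straight extrusion of it from z=0 to z≈21.3. Closing with flat bottom and top caps and triangulating gives 20 facets — an L-shaped prism: outer 26.5 × 15.5 mm, arm thicknesses ≈ 6.8 mm (horizontal) and 3.2 mm (vertical), extruded 21.3 mm in z.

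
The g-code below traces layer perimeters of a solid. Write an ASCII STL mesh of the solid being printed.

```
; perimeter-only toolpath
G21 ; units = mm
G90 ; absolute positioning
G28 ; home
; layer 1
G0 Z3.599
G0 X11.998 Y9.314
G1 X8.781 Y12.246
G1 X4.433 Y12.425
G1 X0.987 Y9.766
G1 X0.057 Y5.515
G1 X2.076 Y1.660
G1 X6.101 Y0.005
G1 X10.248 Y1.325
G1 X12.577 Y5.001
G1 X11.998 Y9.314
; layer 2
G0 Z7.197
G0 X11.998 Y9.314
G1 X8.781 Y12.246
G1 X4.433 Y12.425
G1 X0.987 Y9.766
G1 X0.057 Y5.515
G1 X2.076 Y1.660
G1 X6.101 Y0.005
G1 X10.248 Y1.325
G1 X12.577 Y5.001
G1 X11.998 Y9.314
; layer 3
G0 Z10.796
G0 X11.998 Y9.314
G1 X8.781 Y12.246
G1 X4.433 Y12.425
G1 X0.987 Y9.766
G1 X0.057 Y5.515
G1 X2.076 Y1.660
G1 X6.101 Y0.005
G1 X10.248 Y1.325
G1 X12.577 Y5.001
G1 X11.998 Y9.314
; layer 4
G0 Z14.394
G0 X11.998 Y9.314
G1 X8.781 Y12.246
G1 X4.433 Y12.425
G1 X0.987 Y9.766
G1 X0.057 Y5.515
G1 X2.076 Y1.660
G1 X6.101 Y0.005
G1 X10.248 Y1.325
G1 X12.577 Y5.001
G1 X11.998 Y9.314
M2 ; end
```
solid part
  facet normal 0.0000 0.0000 -1.0000
    outer loop
      vertex 4.433 12.425 0.000
      vertex 8.781 12.246 0.000
      vertex 11.998 9.314 0.000
    endloop
  endfacet
  facet normal 0.0000 0.0000 -1.0000
    outer loop
      vertex 0.987 9.766 0.000
      vertex 4.433 12.425 0.000
      vertex 11.998 9.314 0.000
    endloop
  endfacet
  facet normal 0.0000 0.0000 -1.0000
    outer loop
      vertex 0.057 5.515 0.000
      vertex 0.987 9.766 0.000
      vertex 11.998 9.314 0.000
    endloop
  endfacet
  facet normal 0.0000 0.0000 -1.0000
    outer loop
      vertex 2.076 1.660 0.000
      vertex 0.057 5.515 0.000
      vertex 11.998 9.314 0.000
    endloop
  endfacet
  facet normal 0.0000 0.0000 -1.0000
    outer loop
      vertex 6.101 0.005 0.000
      vertex 2.076 1.660 0.000
      vertex 11.998 9.314 0.000
    endloop
  endfacet
  facet normal 0.0000 0.0000 -1.0000
    outer loop
      vertex 10.248 1.325 0.000
      vertex 6.101 0.005 0.000
      vertex 11.998 9.314 0.000
    endloop
  endfacet
  facet normal 0.0000 0.0000 -1.0000
    outer loop
      vertex 12.577 5.001 0.000
      vertex 10.248 1.325 0.000
      vertex 11.998 9.314 0.000
    endloop
  endfacet
  facet normal 0.0000 0.0000 1.0000
    outer loop
      vertex 11.998 9.314 14.394
      vertex 8.781 12.246 14.394
      vertex 4.433 12.425 14.394
    endloop
  endfacet
  facet normal 0.0000 0.0000 1.0000
    outer loop
      vertex 11.998 9.314 14.394
      vertex 4.433 12.425 14.394
      vertex 0.987 9.766 14.394
    endloop
  endfacet
  facet normal 0.0000 0.0000 1.0000
    outer loop
      vertex 11.998 9.314 14.394
      vertex 0.987 9.766 14.394
      vertex 0.057 5.515 14.394
    endloop
  endfacet
  facet normal 0.0000 0.0000 1.0000
    outer loop
      vertex 11.998 9.314 14.394
      vertex 0.057 5.515 14.394
      vertex 2.076 1.660 14.394
    endloop
  endfacet
  facet normal 0.0000 0.0000 1.0000
    outer loop
      vertex 11.998 9.314 14.394
      vertex 2.076 1.660 14.394
      vertex 6.101 0.005 14.394
    endloop
  endfacet
  facet normal 0.0000 0.0000 1.0000
    outer loop
      vertex 11.998 9.314 14.394
      vertex 6.101 0.005 14.394
      vertex 10.248 1.325 14.394
    endloop
  endfacet
  facet normal 0.0000 0.0000 1.0000
    outer loop
      vertex 11.998 9.314 14.394
      vertex 10.248 1.325 14.394
      vertex 12.577 5.001 14.394
    endloop
  endfacet
  facet normal 0.6736 0.7391 0.0000
    outer loop
      vertex 11.998 9.314 0.000
      vertex 8.781 12.246 0.000
      vertex 8.781 12.246 14.394
    endloop
  endfacet
  facet normal 0.6736 0.7391 0.0000
    outer loop
      vertex 11.998 9.314 0.000
      vertex 8.781 12.246 14.394
      vertex 11.998 9.314 14.394
    endloop
  endfacet
  facet normal 0.0411 0.9992 0.0000
    outer loop
      vertex 8.781 12.246 0.000
      vertex 4.433 12.425 0.000
      vertex 4.433 12.425 14.394
    endloop
  endfacet
  facet normal 0.0411 0.9992 0.0000
    outer loop
      vertex 8.781 12.246 0.000
      vertex 4.433 12.425 14.394
      vertex 8.781 12.246 14.394
    endloop
  endfacet
  facet normal -0.6109 0.7917 0.0000
    outer loop
      vertex 4.433 12.425 0.000
      vertex 0.987 9.766 0.000
      vertex 0.987 9.766 14.394
    endloop
  endfacet
  facet normal -0.6109 0.7917 0.0000
    outer loop
      vertex 4.433 12.425 0.000
      vertex 0.987 9.766 14.394
      vertex 4.433 12.425 14.394
    endloop
  endfacet
  facet normal -0.9769 0.2137 0.0000
    outer loop
      vertex 0.987 9.766 0.000
      vertex 0.057 5.515 0.000
      vertex 0.057 5.515 14.394
    endloop
  endfacet
  facet normal -0.9769 0.2137 0.0000
    outer loop
      vertex 0.987 9.766 0.000
      vertex 0.057 5.515 14.394
      vertex 0.987 9.766 14.394
    endloop
  endfacet
  facet normal -0.8859 -0.4640 0.0000
    outer loop
      vertex 0.057 5.515 0.000
      vertex 2.076 1.660 0.000
      vertex 2.076 1.660 14.394
    endloop
  endfacet
  facet normal -0.8859 -0.4640 0.0000
    outer loop
      vertex 0.057 5.515 0.000
      vertex 2.076 1.660 14.394
      vertex 0.057 5.515 14.394
    endloop
  endfacet
  facet normal -0.3803 -0.9249 0.0000
    outer loop
      vertex 2.076 1.660 0.000
      vertex 6.101 0.005 0.000
      vertex 6.101 0.005 14.394
    endloop
  endfacet
  facet normal -0.3803 -0.9249 0.0000
    outer loop
      vertex 2.076 1.660 0.000
      vertex 6.101 0.005 14.394
      vertex 2.076 1.660 14.394
    endloop
  endfacet
  facet normal 0.3033 -0.9529 0.0000
    outer loop
      vertex 6.101 0.005 0.000
      vertex 10.248 1.325 0.000
      vertex 10.248 1.325 14.394
    endloop
  endfacet
  facet normal 0.3033 -0.9529 0.0000
    outer loop
      vertex 6.101 0.005 0.000
      vertex 10.248 1.325 14.394
      vertex 6.101 0.005 14.394
    endloop
  endfacet
  facet normal 0.8447 -0.5352 0.0000
    outer loop
      vertex 10.248 1.325 0.000
      vertex 12.577 5.001 0.000
      vertex 12.577 5.001 14.394
    endloop
  endfacet
  facet normal 0.8447 -0.5352 0.0000
    outer loop
      vertex 10.248 1.325 0.000
      vertex 12.577 5.001 14.394
      vertex 10.248 1.325 14.394
    endloop
  endfacet
  facet normal 0.9911 0.1331 0.0000
    outer loop
      vertex 12.577 5.001 0.000
      vertex 11.998 9.314 0.000
      vertex 11.998 9.314 14.394
    endloop
  endfacet
  facet normal 0.9911 0.1331 0.0000
    outer loop
      vertex 12.577 5.001 0.000
      vertex 11.998 9.314 14.394
      vertex 12.577 5.001 14.394
    endloop
  endfacet
endsolid part

The G0 Z moves step by Δz≈3.599 mm. Every layer's G1 loop is the same polygon, so the solid is a straight extrusion of it from z=0 to z≈14.4. Closing with flat bottom and top caps and triangulating gives 32 facets — a regular 9-sided prism (a cylinder approximated with 9 flat sides), circumscribed radius ≈ 6.36 mm, height ≈ 14.4 mm.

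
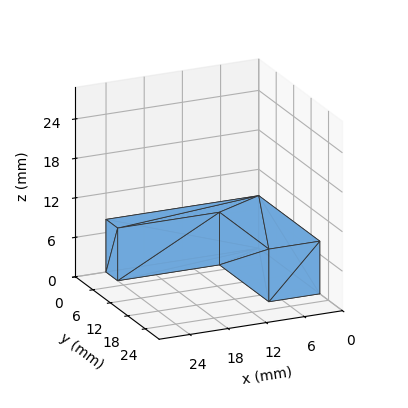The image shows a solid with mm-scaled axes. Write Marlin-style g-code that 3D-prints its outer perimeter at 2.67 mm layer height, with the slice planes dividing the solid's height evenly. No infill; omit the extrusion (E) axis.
Reading the render: the shape is an L-shaped prism: outer 24 × 21 mm, arm thicknesses ≈ 4 mm (horizontal) and 8 mm (vertical), extruded 8 mm in z (dimensions read to the nearest mm from the axis ticks). For the g-code, the solid's height is divided into equal slices at the stated Δz and each level perimeter traced with G1 moves after a G0 lift.

; perimeter-only toolpath
G21 ; units = mm
G90 ; absolute positioning
G28 ; home
; layer 1
G0 Z2.67
G0 X0.00 Y0.00
G1 X24.00 Y0.00
G1 X24.00 Y4.00
G1 X8.00 Y4.00
G1 X8.00 Y21.00
G1 X0.00 Y21.00
G1 X0.00 Y0.00
; layer 2
G0 Z5.33
G0 X0.00 Y0.00
G1 X24.00 Y0.00
G1 X24.00 Y4.00
G1 X8.00 Y4.00
G1 X8.00 Y21.00
G1 X0.00 Y21.00
G1 X0.00 Y0.00
; layer 3
G0 Z8.00
G0 X0.00 Y0.00
G1 X24.00 Y0.00
G1 X24.00 Y4.00
G1 X8.00 Y4.00
G1 X8.00 Y21.00
G1 X0.00 Y21.00
G1 X0.00 Y0.00
M2 ; end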